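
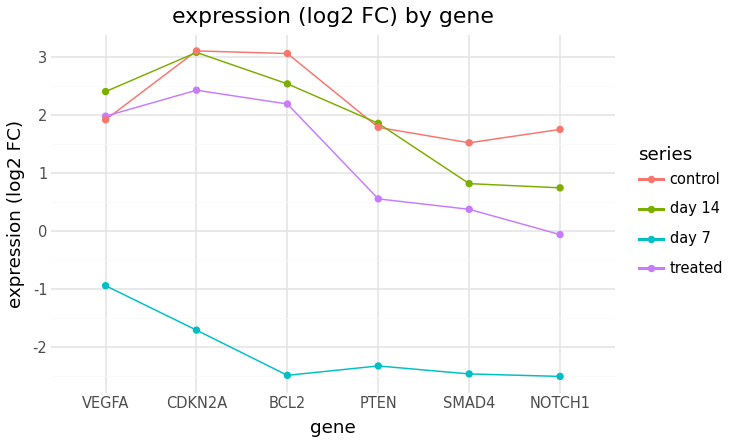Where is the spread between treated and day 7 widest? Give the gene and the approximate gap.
BCL2: treated ≈ 2.0, day 7 ≈ -2.5 → gap ≈ 4.5. Next-largest (CDKN2A) is only ≈ 4.0.

BCL2, ≈ 4.5 log2 FC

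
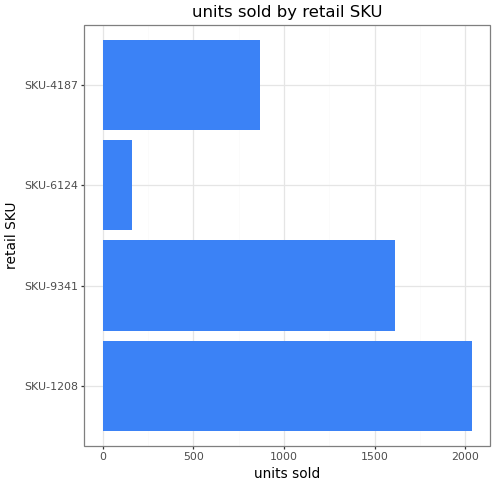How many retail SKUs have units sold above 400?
Above 400: SKU-1208, SKU-9341, SKU-4187.

3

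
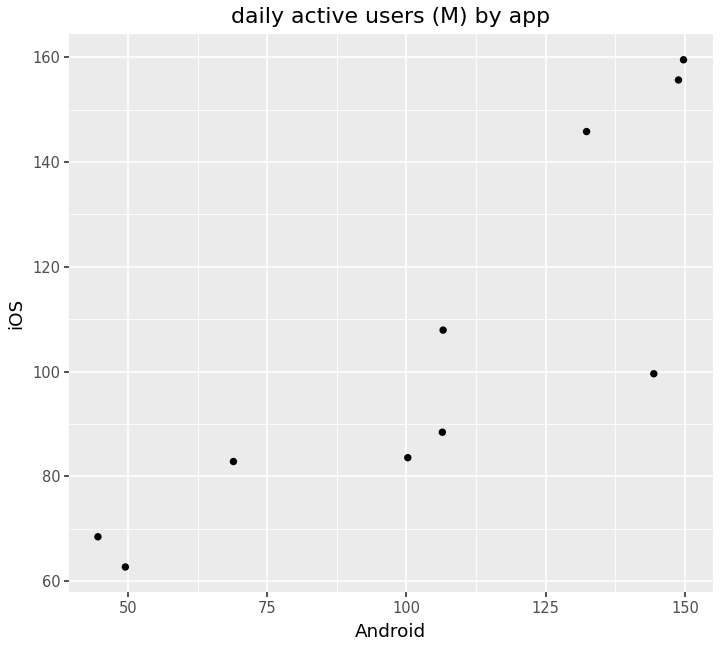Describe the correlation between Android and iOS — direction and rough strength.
positive, strong

Points are positively correlated; strong (|r| ≈ 0.9).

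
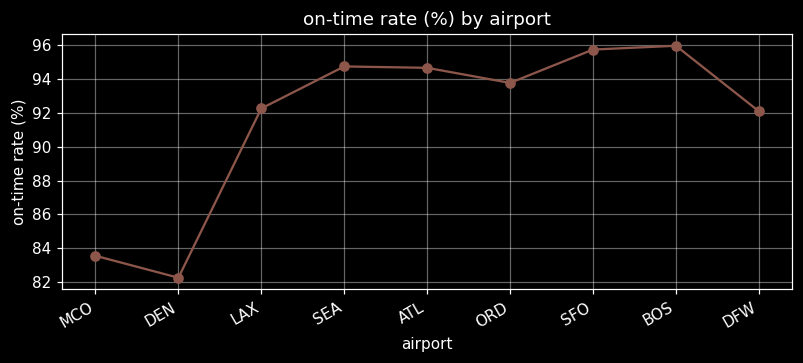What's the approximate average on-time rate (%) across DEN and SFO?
≈ 89

(82 + 96) / 2 ≈ 89.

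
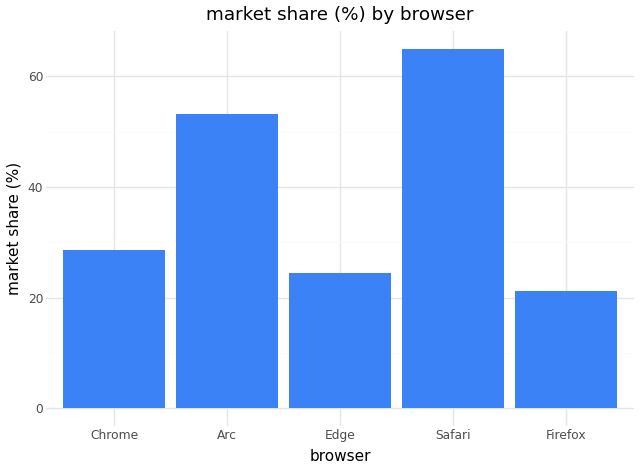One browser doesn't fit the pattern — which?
Safari

Safari ≈ 60; the rest sit between ≈ 20 and ≈ 50.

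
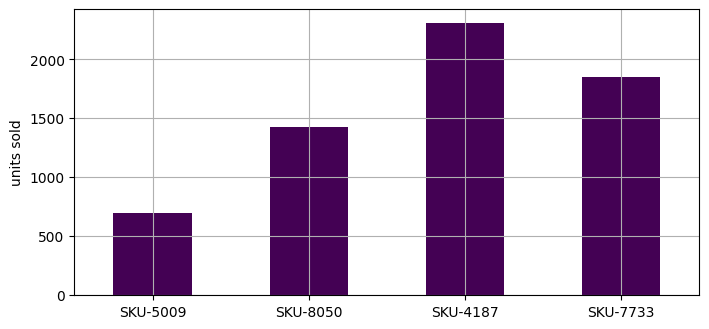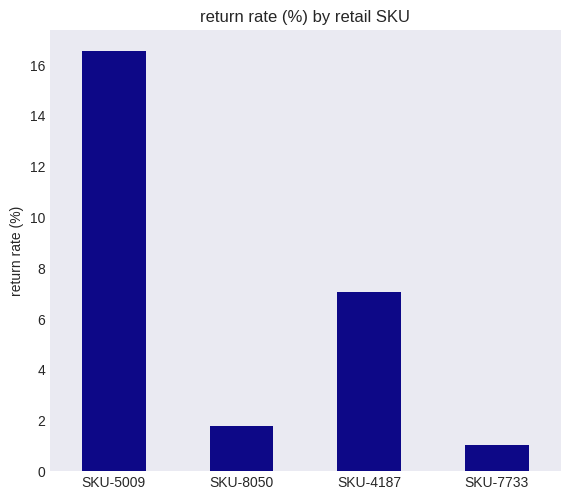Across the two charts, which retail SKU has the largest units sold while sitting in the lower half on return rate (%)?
SKU-7733

Chart 2 median return rate (%) ≈ 4; below-median retail SKUs: SKU-8050, SKU-7733. Among those, SKU-7733 has the highest units sold (≈ 2000).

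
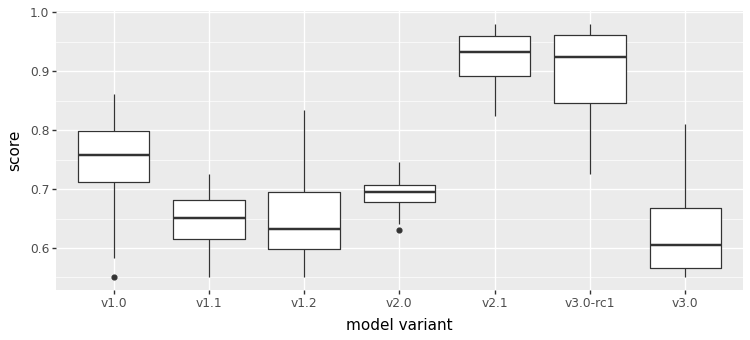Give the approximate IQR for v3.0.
≈ 0.10

Q3 ≈ 0.65, Q1 ≈ 0.55; IQR ≈ 0.10.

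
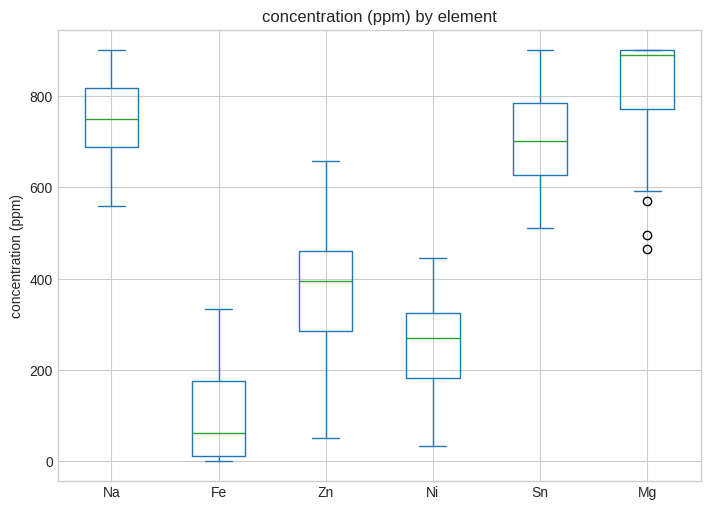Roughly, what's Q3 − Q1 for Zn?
Q3 ≈ 500, Q1 ≈ 300; IQR ≈ 200.

≈ 200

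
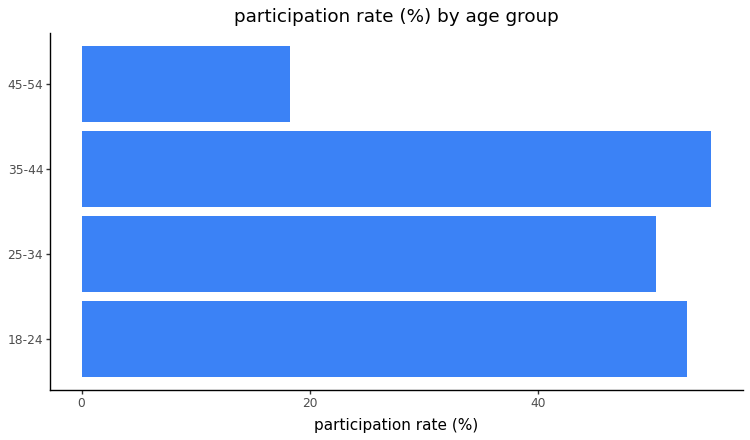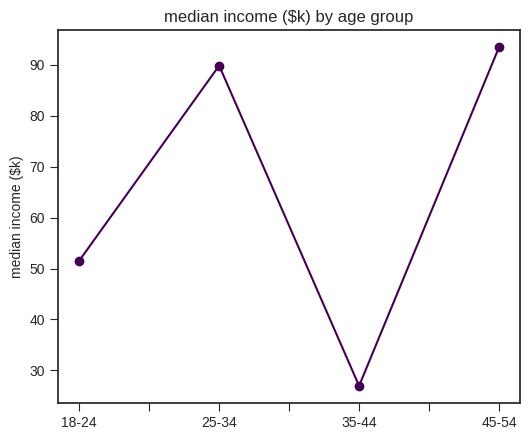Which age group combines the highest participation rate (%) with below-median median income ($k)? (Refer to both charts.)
Chart 2 median median income ($k) ≈ 70; below-median age groups: 18-24, 35-44. Among those, 35-44 has the highest participation rate (%) (≈ 60).

35-44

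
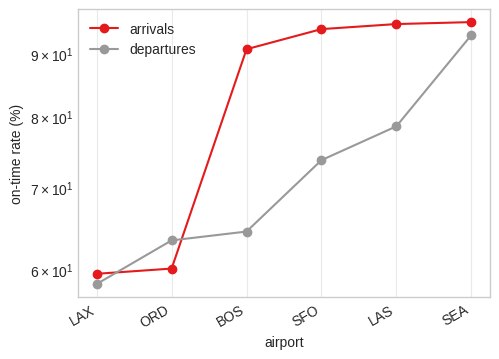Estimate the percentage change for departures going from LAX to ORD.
≈ +8.3%

LAX ≈ 60, ORD ≈ 65; (65 − 60) / 60 ≈ +8.3%.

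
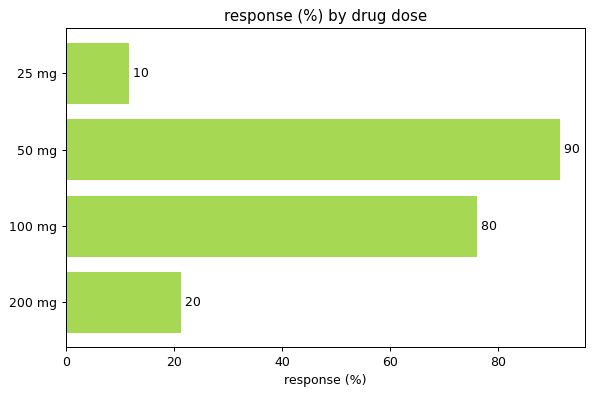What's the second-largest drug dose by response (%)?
100 mg

Top 3: 50 mg ≈ 90, 100 mg ≈ 80, 200 mg ≈ 20.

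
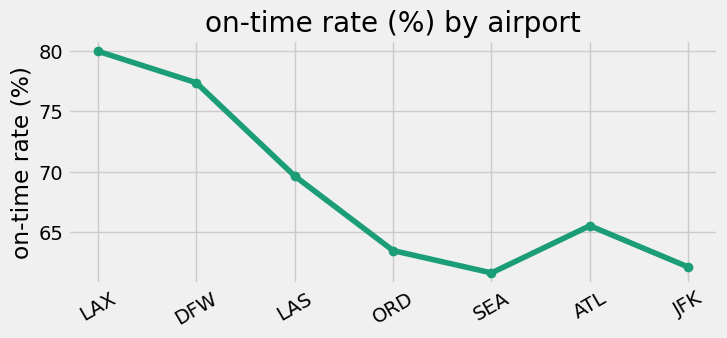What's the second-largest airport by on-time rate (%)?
Top 3: LAX ≈ 80, DFW ≈ 78, LAS ≈ 70.

DFW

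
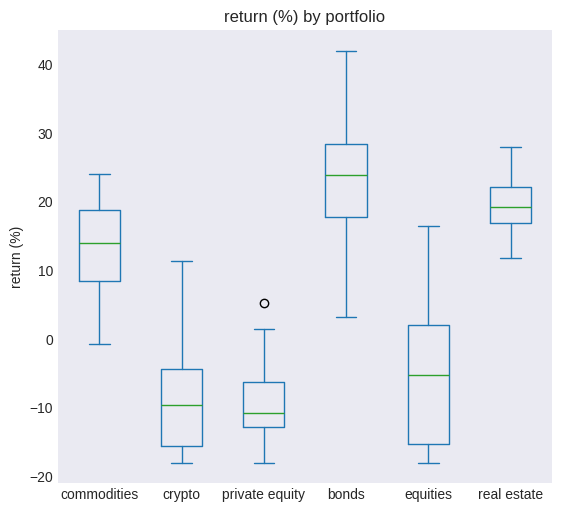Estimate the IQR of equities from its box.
≈ 15

Q3 ≈ 0, Q1 ≈ -15; IQR ≈ 15.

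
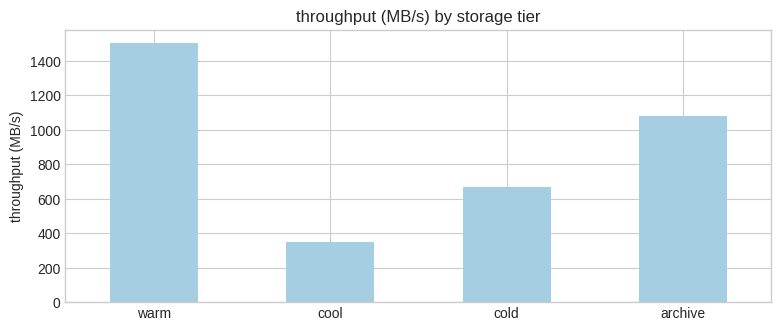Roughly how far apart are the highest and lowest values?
Max warm ≈ 1600, min cool ≈ 400; range ≈ 1200.

≈ 1200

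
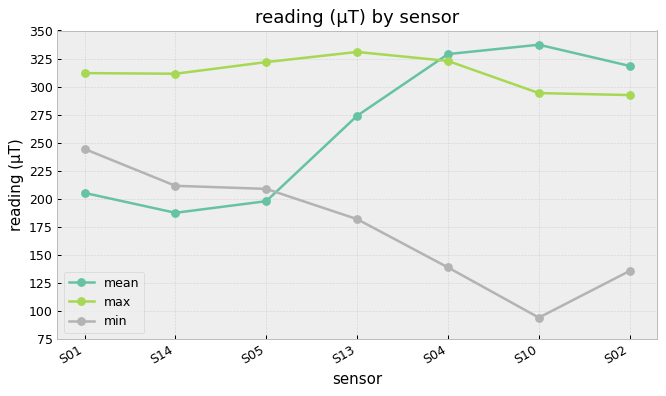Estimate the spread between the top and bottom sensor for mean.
≈ 125

Max S10 ≈ 325, min S14 ≈ 200; range ≈ 125.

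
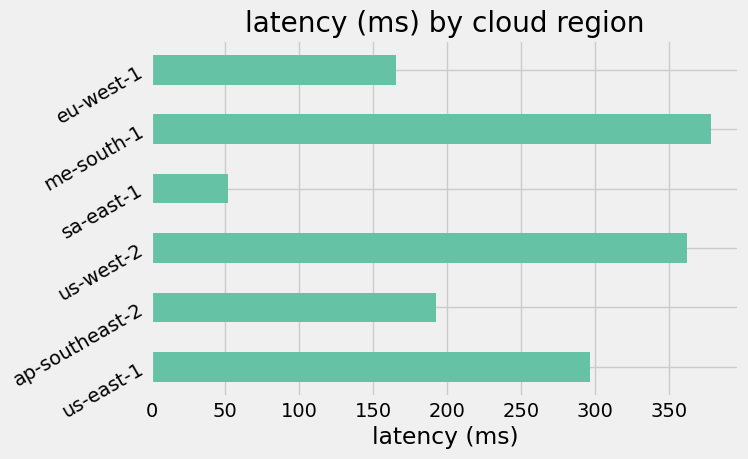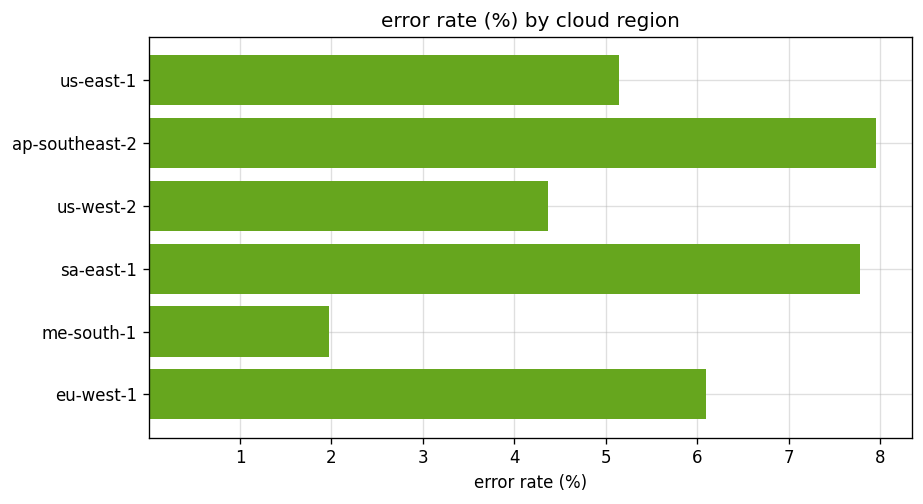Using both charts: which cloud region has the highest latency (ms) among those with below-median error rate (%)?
me-south-1

Chart 2 median error rate (%) ≈ 6; below-median cloud regions: us-east-1, us-west-2, me-south-1. Among those, me-south-1 has the highest latency (ms) (≈ 400).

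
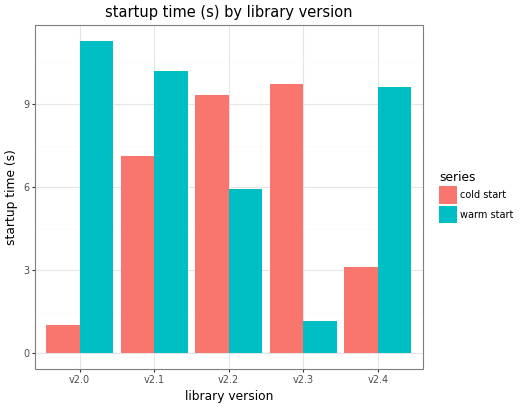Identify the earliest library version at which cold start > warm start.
v2.2

v2.1: cold start ≈ 7 vs warm start ≈ 10 (not yet); v2.2: cold start ≈ 9 vs warm start ≈ 6 (first crossover).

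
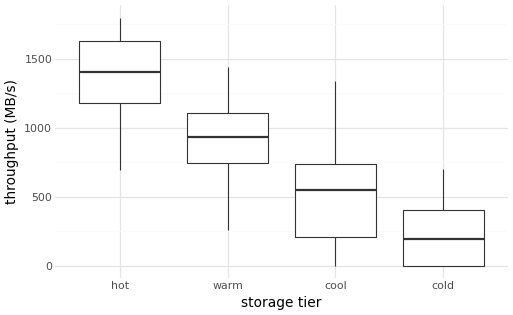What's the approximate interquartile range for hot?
Q3 ≈ 1600, Q1 ≈ 1200; IQR ≈ 400.

≈ 400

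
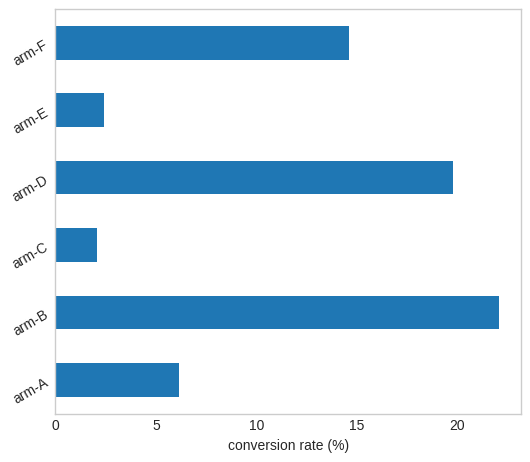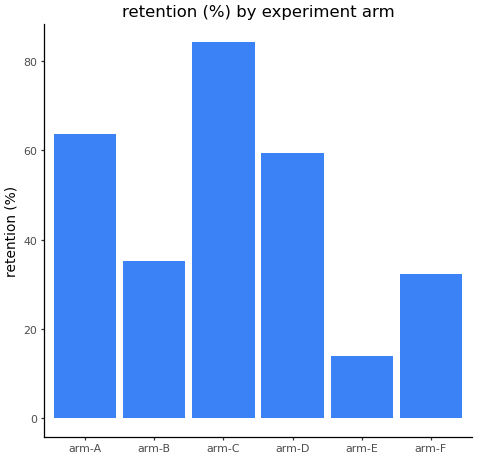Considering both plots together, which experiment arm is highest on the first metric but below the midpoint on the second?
arm-B

Chart 2 median retention (%) ≈ 50; below-median experiment arms: arm-B, arm-E, arm-F. Among those, arm-B has the highest conversion rate (%) (≈ 20).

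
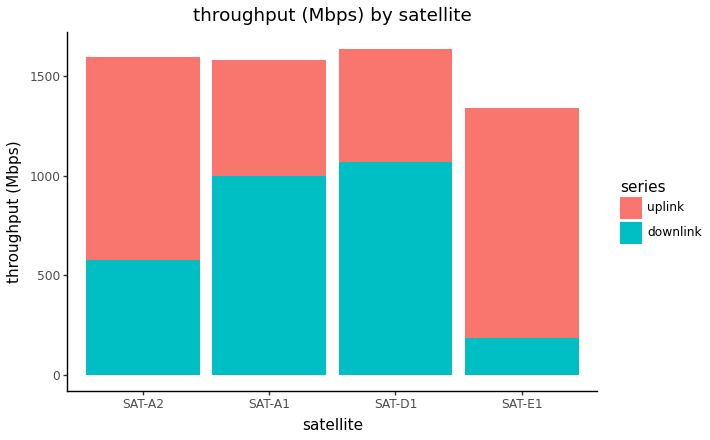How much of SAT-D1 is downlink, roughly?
≈ 1000

downlink top ≈ 1000, bottom ≈ 0; segment ≈ 1000.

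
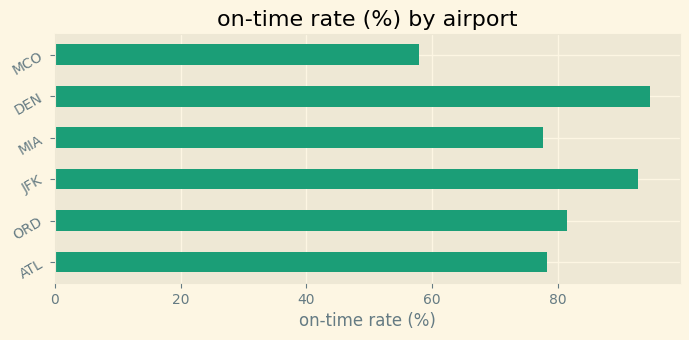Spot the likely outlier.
MCO ≈ 60; the rest sit between ≈ 80 and ≈ 90.

MCO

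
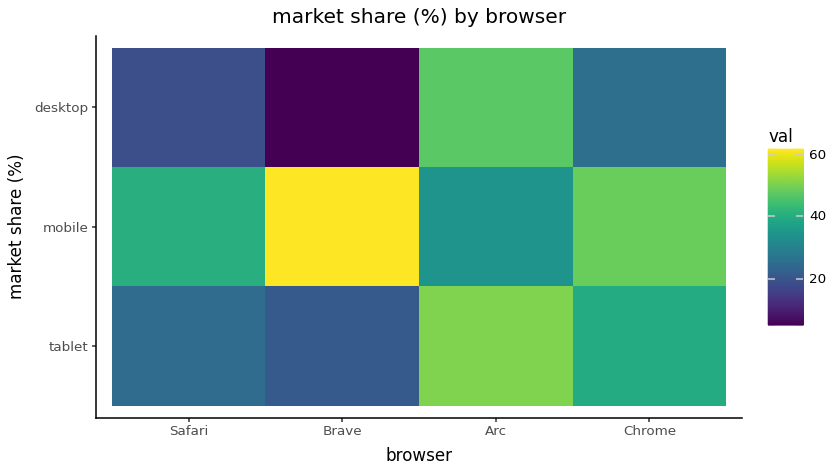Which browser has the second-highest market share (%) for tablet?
Chrome

Top 3 for tablet: Arc ≈ 50, Chrome ≈ 40, Safari ≈ 25.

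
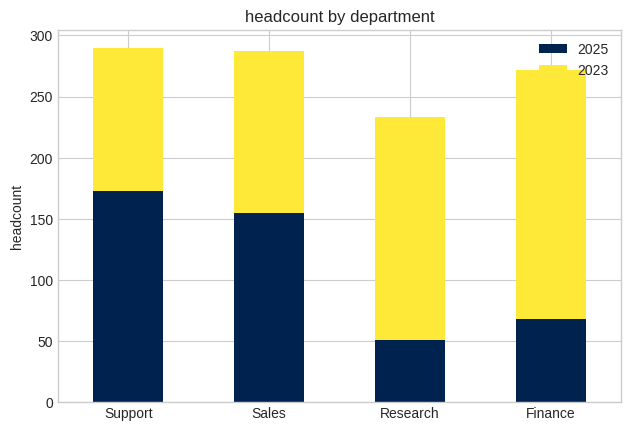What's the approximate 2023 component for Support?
2023 top ≈ 300, bottom ≈ 175; segment ≈ 125.

≈ 125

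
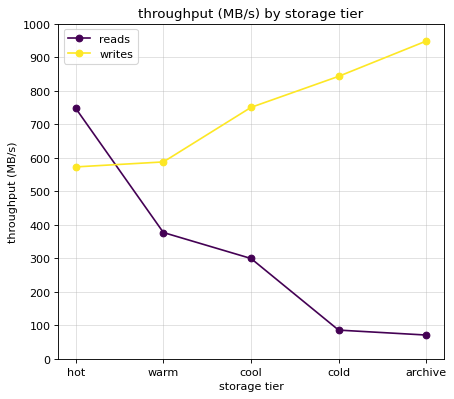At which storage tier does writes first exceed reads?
hot: writes ≈ 600 vs reads ≈ 700 (not yet); warm: writes ≈ 600 vs reads ≈ 400 (first crossover).

warm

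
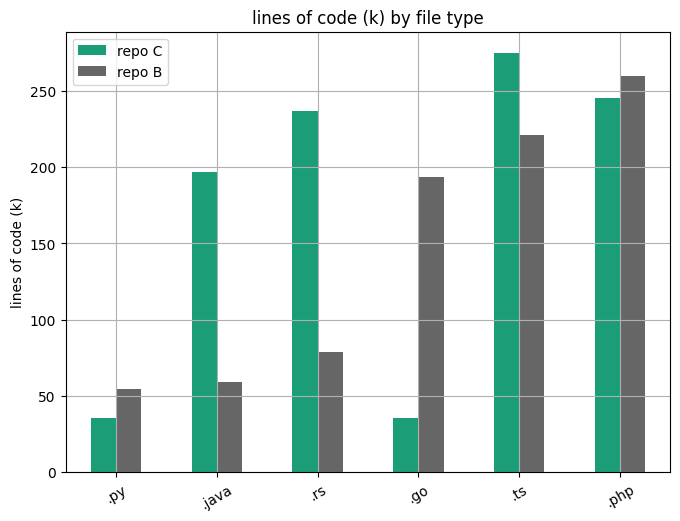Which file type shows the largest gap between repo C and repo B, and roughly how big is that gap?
.go: repo C ≈ 25, repo B ≈ 200 → gap ≈ 175. Next-largest (.rs) is only ≈ 150.

.go, ≈ 175 k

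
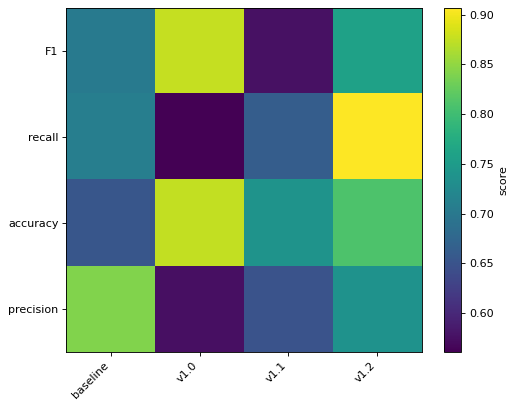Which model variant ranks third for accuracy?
v1.1

Top 4 for accuracy: v1.0 ≈ 0.85, v1.2 ≈ 0.80, v1.1 ≈ 0.75, baseline ≈ 0.65.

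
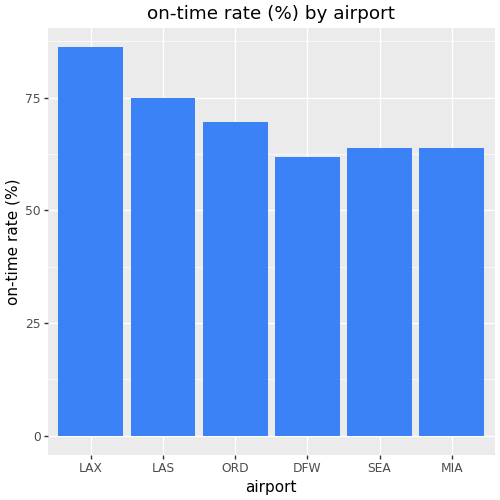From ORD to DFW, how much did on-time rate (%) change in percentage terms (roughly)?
ORD ≈ 70, DFW ≈ 60; (60 − 70) / 70 ≈ -14.3%.

≈ -14.3%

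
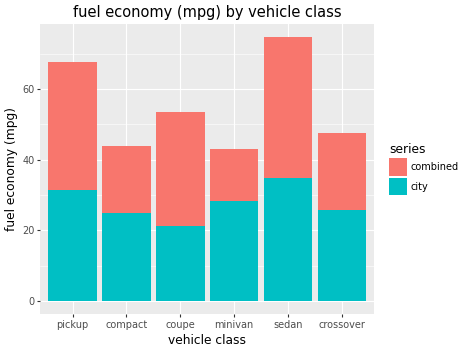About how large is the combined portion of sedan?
≈ 40

combined top ≈ 70, bottom ≈ 30; segment ≈ 40.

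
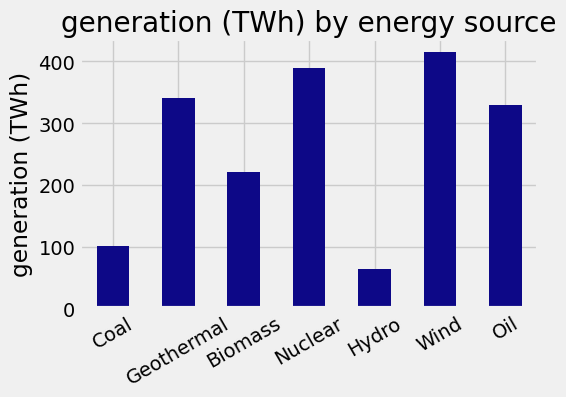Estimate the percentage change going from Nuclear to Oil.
≈ -12.5%

Nuclear ≈ 400, Oil ≈ 350; (350 − 400) / 400 ≈ -12.5%.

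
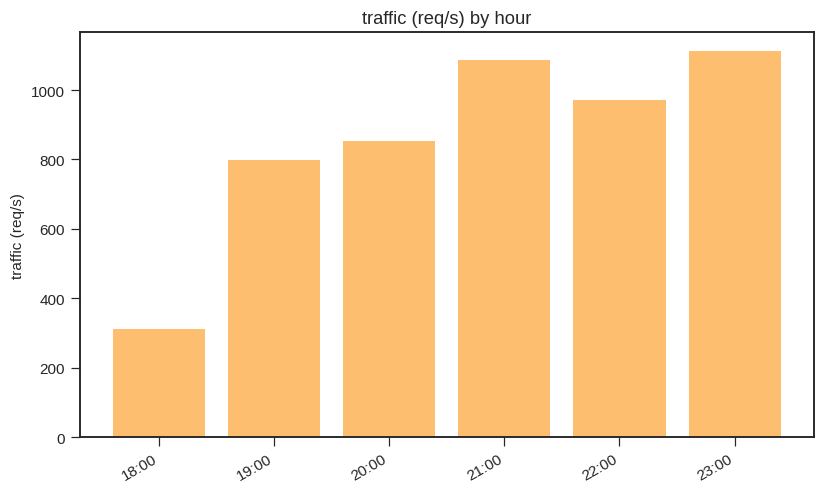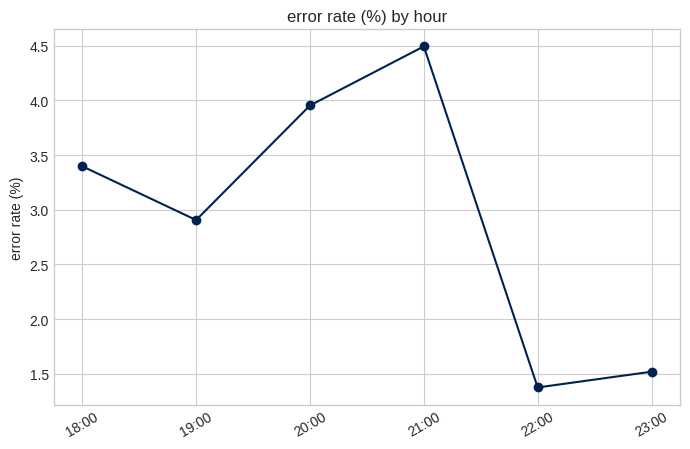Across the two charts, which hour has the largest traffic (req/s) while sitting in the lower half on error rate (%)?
Chart 2 median error rate (%) ≈ 3; below-median hours: 19:00, 22:00, 23:00. Among those, 23:00 has the highest traffic (req/s) (≈ 1200).

23:00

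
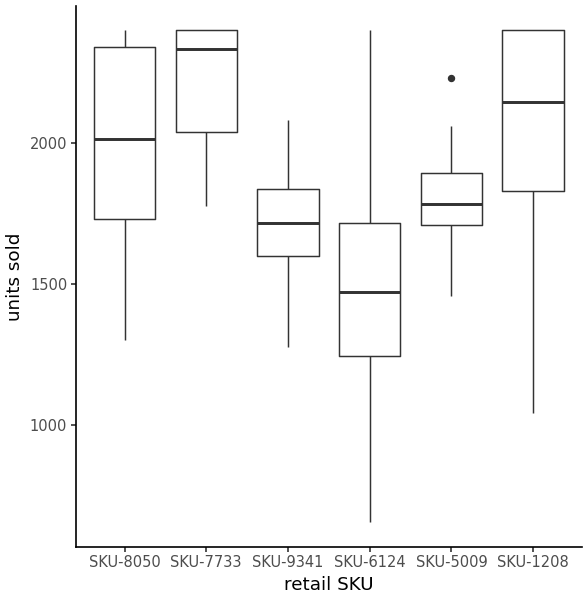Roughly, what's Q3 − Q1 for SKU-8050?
Q3 ≈ 2300, Q1 ≈ 1700; IQR ≈ 600.

≈ 600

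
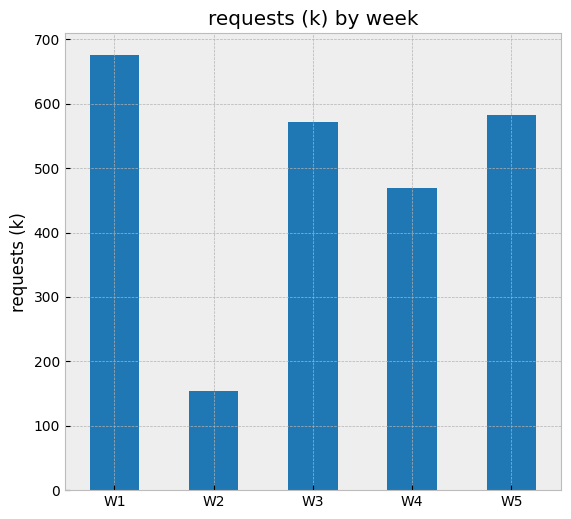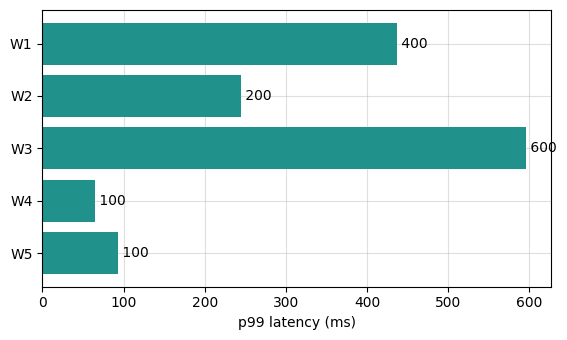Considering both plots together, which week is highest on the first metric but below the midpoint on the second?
Chart 2 median p99 latency (ms) ≈ 200; below-median weeks: W4, W5. Among those, W5 has the highest requests (k) (≈ 600).

W5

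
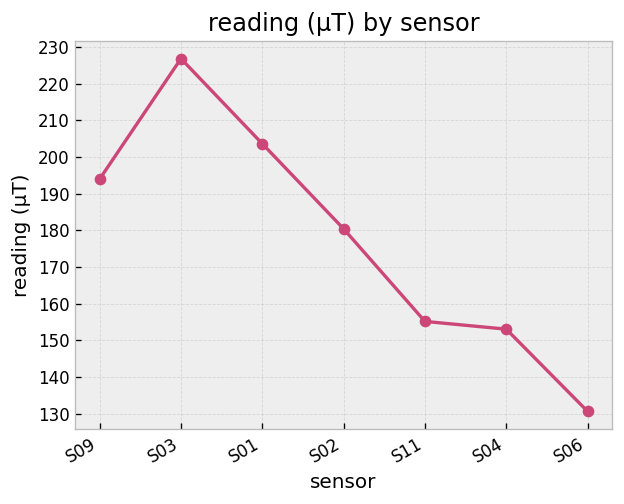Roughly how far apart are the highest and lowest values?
≈ 100

Max S03 ≈ 230, min S06 ≈ 130; range ≈ 100.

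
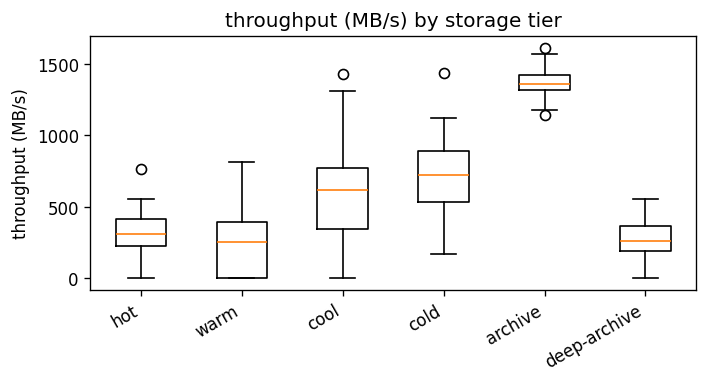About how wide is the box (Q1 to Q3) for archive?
Q3 ≈ 1400, Q1 ≈ 1300; IQR ≈ 100.

≈ 100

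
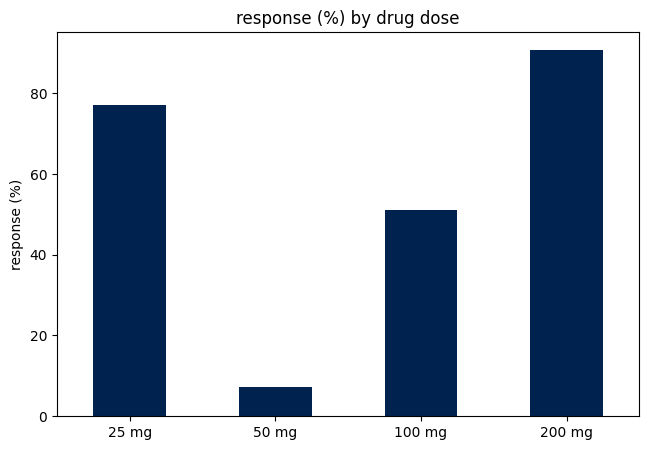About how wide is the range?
Max 200 mg ≈ 90, min 50 mg ≈ 10; range ≈ 80.

≈ 80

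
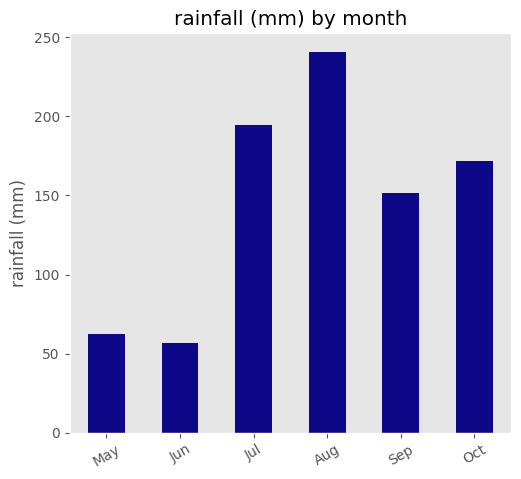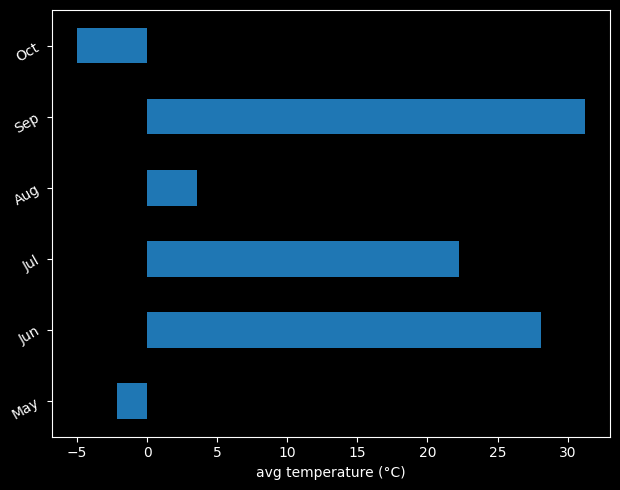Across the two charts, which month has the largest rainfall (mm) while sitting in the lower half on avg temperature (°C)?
Aug

Chart 2 median avg temperature (°C) ≈ 15; below-median months: May, Aug, Oct. Among those, Aug has the highest rainfall (mm) (≈ 250).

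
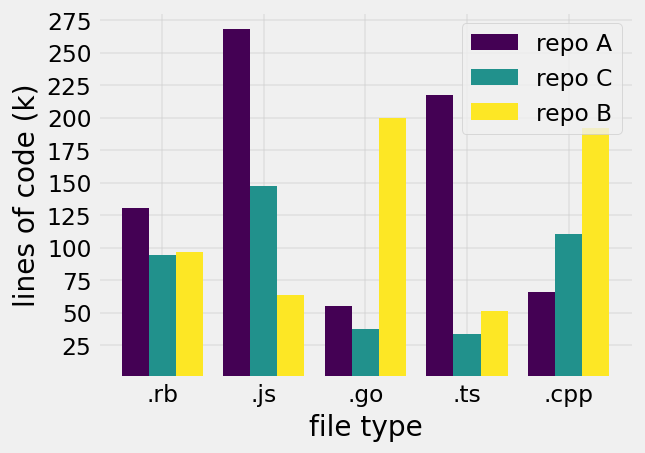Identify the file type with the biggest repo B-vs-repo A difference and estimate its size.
.js: repo B ≈ 75, repo A ≈ 275 → gap ≈ 200. Next-largest (.ts) is only ≈ 175.

.js, ≈ 200 k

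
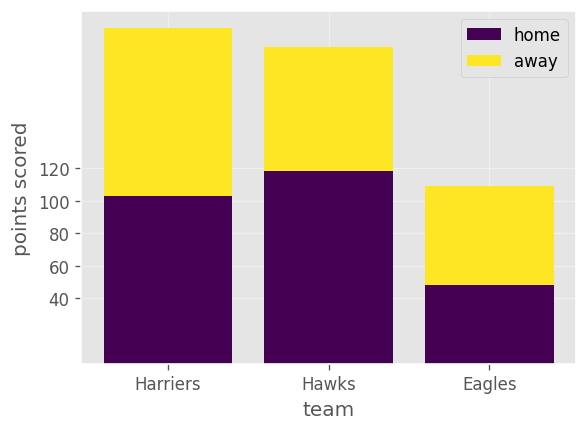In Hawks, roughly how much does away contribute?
≈ 80

away top ≈ 200, bottom ≈ 120; segment ≈ 80.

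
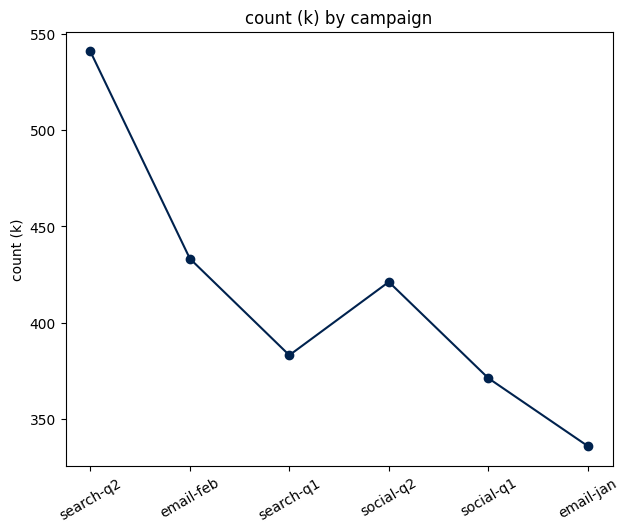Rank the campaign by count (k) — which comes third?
social-q2

Top 4: search-q2 ≈ 540, email-feb ≈ 440, social-q2 ≈ 420, search-q1 ≈ 380.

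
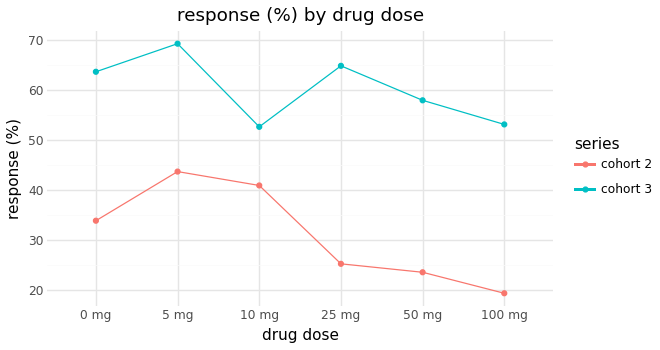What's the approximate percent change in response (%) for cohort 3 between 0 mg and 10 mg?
0 mg ≈ 65, 10 mg ≈ 55; (55 − 65) / 65 ≈ -15.4%.

≈ -15.4%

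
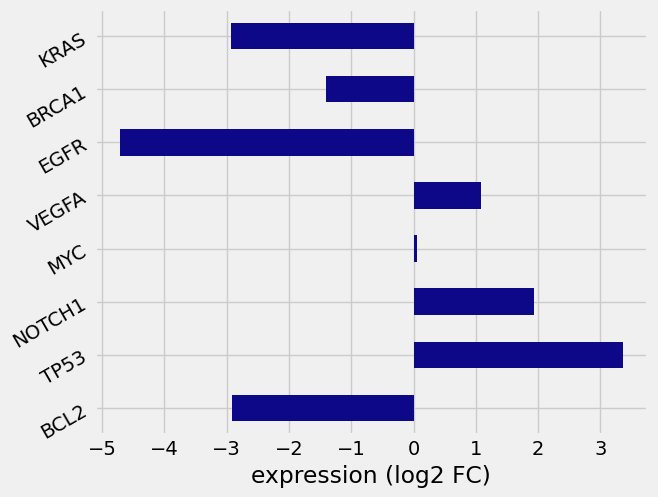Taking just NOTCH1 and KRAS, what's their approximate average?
≈ 0

(2 + -3) / 2 ≈ 0.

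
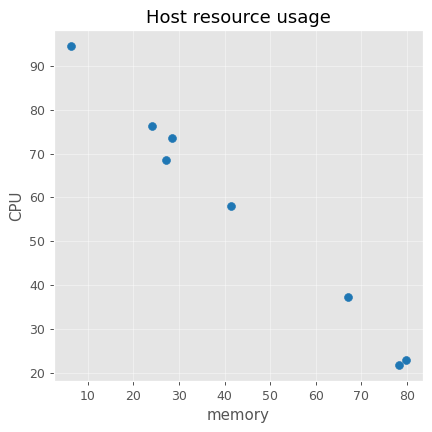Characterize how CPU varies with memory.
negative, strong

Points are negatively correlated; strong (|r| ≈ 1.0).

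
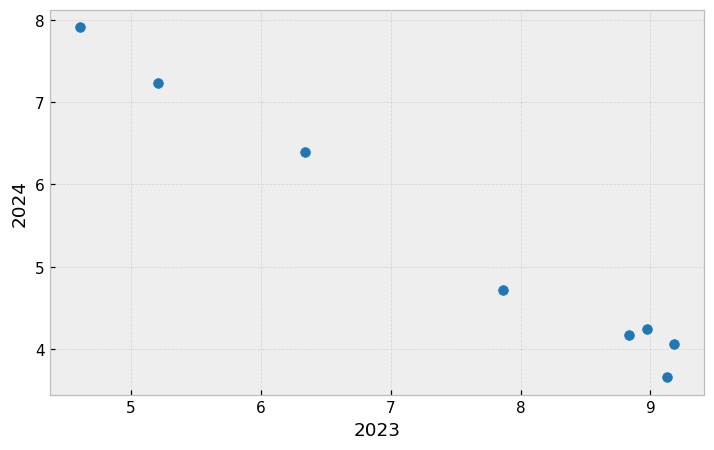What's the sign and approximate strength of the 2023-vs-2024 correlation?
negative, strong

Points are negatively correlated; strong (|r| ≈ 1.0).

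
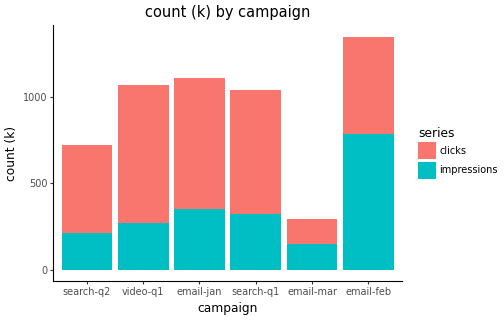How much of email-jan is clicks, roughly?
clicks top ≈ 1200, bottom ≈ 400; segment ≈ 800.

≈ 800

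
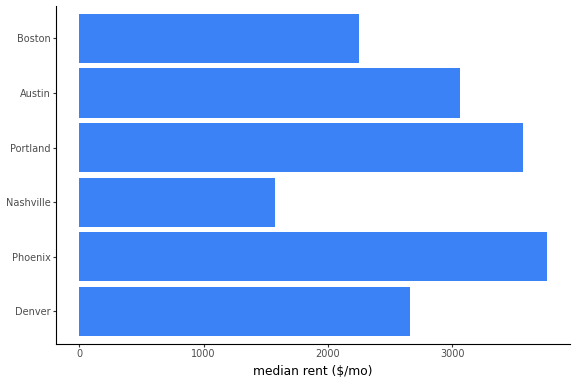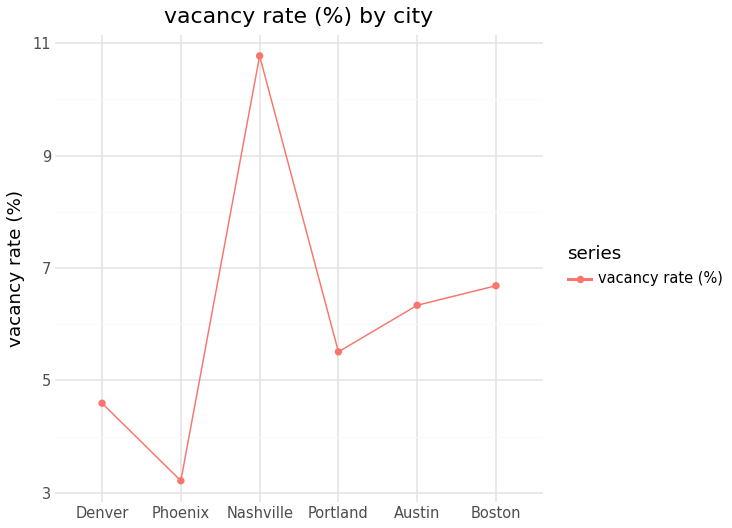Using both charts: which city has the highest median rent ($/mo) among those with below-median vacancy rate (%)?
Chart 2 median vacancy rate (%) ≈ 6; below-median cities: Denver, Phoenix, Portland. Among those, Phoenix has the highest median rent ($/mo) (≈ 4000).

Phoenix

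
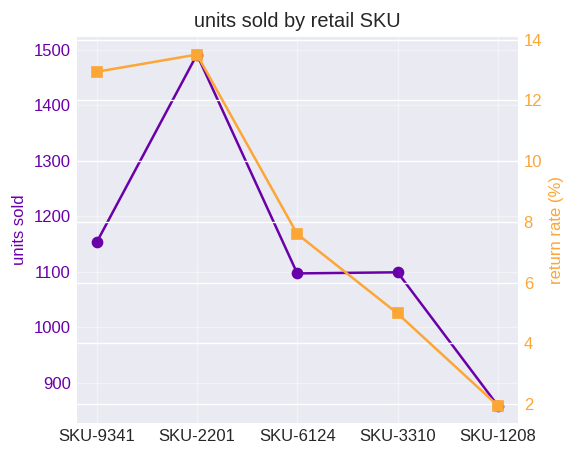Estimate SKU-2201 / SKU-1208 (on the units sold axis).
≈ 1.67×

SKU-2201 ≈ 1500, SKU-1208 ≈ 900; 1500/900 ≈ 1.67.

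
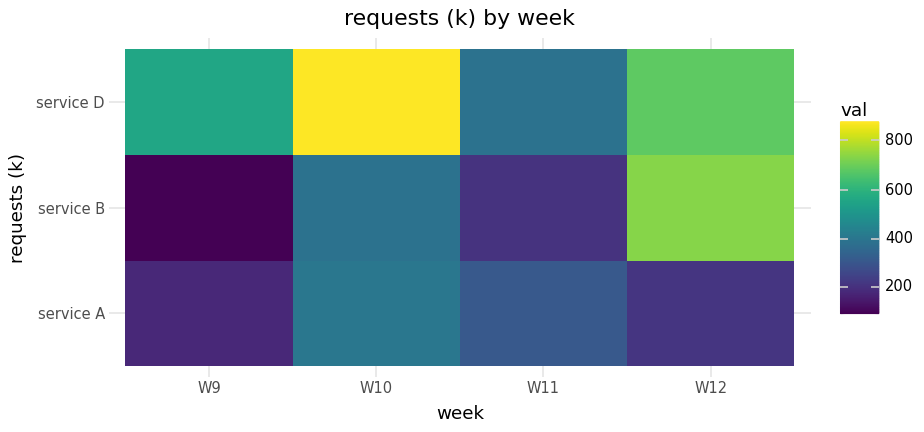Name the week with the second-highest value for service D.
W12

Top 3 for service D: W10 ≈ 900, W12 ≈ 700, W9 ≈ 600.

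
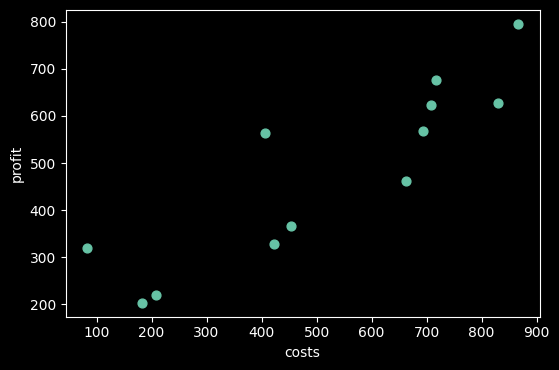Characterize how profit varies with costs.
Points are positively correlated; strong (|r| ≈ 0.9).

positive, strong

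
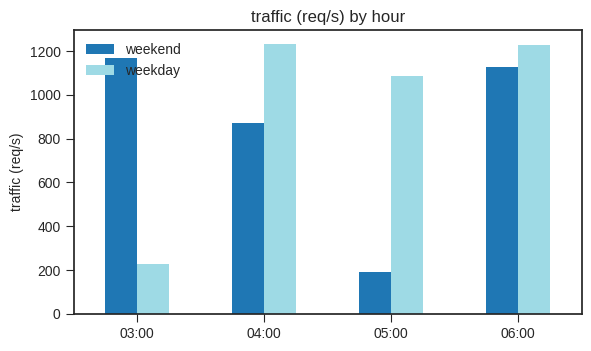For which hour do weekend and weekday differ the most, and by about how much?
03:00: weekend ≈ 1200, weekday ≈ 200 → gap ≈ 1000. Next-largest (05:00) is only ≈ 800.

03:00, ≈ 1000 req/s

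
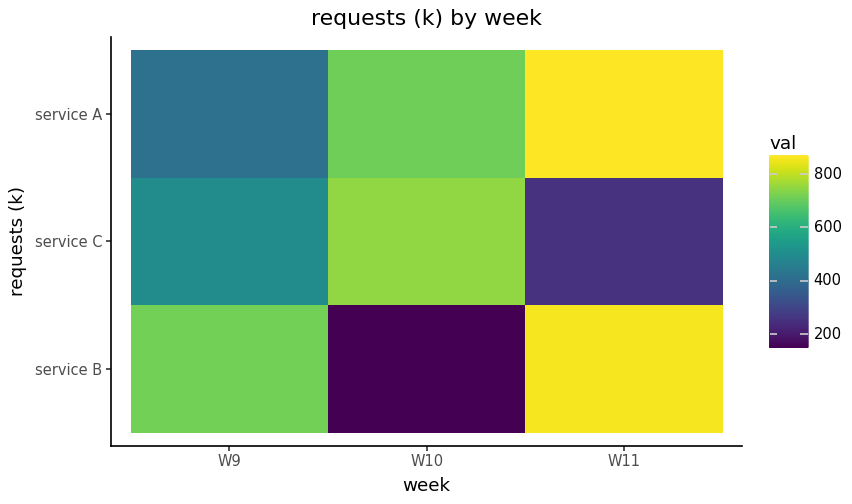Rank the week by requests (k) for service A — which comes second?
W10

Top 3 for service A: W11 ≈ 900, W10 ≈ 700, W9 ≈ 400.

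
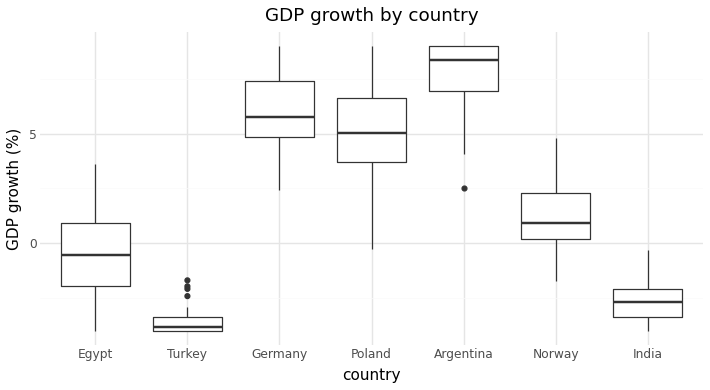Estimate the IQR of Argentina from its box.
≈ 2

Q3 ≈ 8, Q1 ≈ 6; IQR ≈ 2.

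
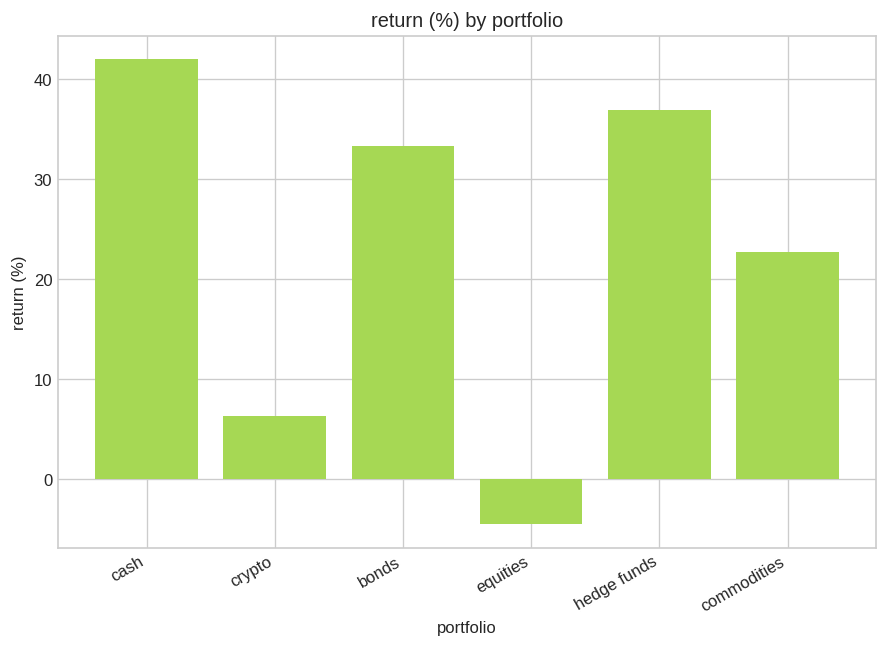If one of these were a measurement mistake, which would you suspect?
equities ≈ -5; the rest sit between ≈ 5 and ≈ 40.

equities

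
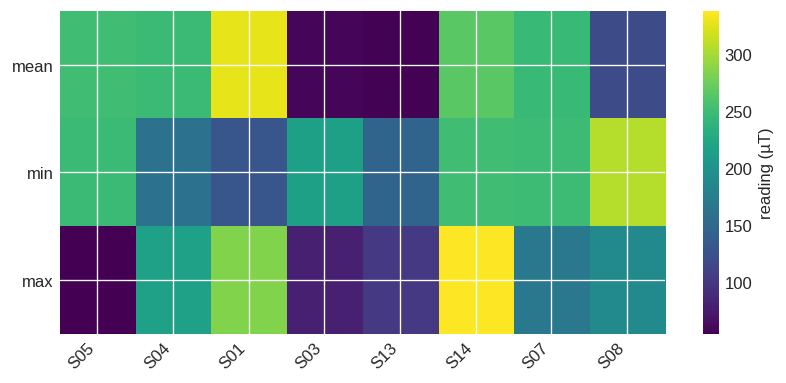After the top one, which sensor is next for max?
Top 3 for max: S14 ≈ 350, S01 ≈ 275, S04 ≈ 225.

S01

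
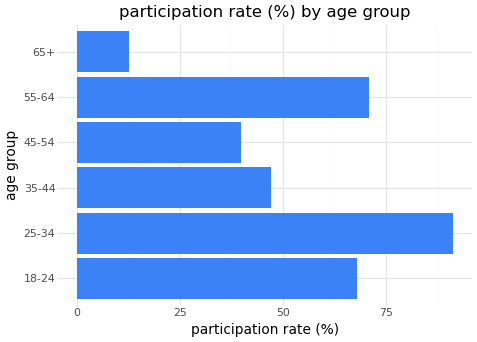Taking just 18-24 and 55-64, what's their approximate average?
≈ 70

(70 + 70) / 2 ≈ 70.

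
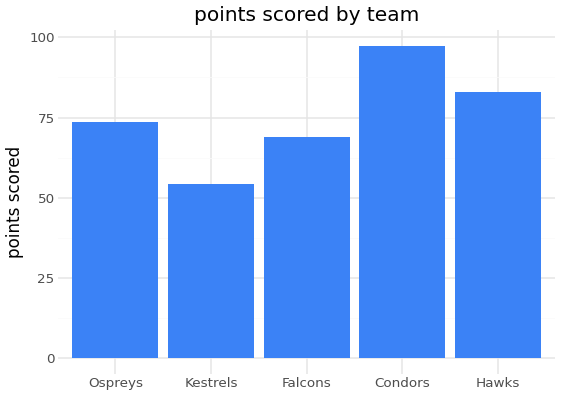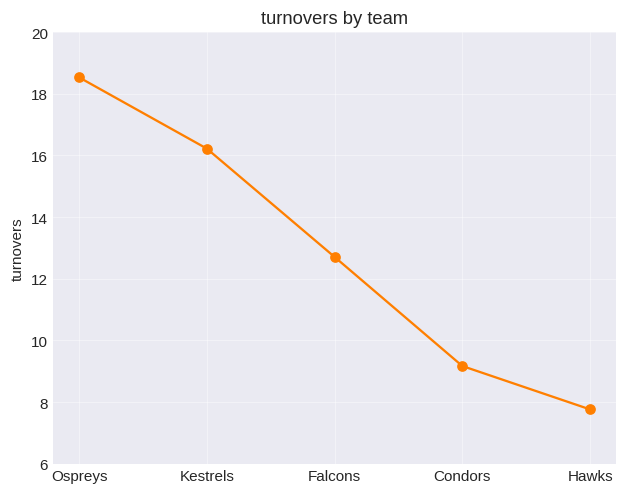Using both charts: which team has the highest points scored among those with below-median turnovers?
Chart 2 median turnovers ≈ 12; below-median teams: Condors, Hawks. Among those, Condors has the highest points scored (≈ 100).

Condors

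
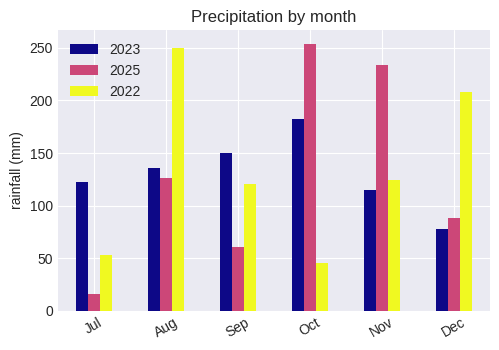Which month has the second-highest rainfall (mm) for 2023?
Top 3 for 2023: Oct ≈ 175, Sep ≈ 150, Aug ≈ 125.

Sep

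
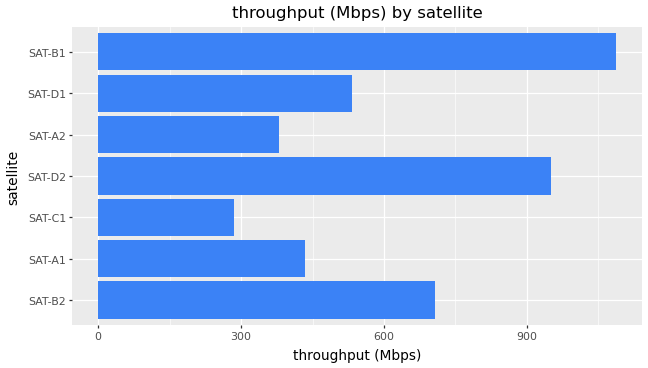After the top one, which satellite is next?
SAT-D2

Top 3: SAT-B1 ≈ 1100, SAT-D2 ≈ 1000, SAT-B2 ≈ 700.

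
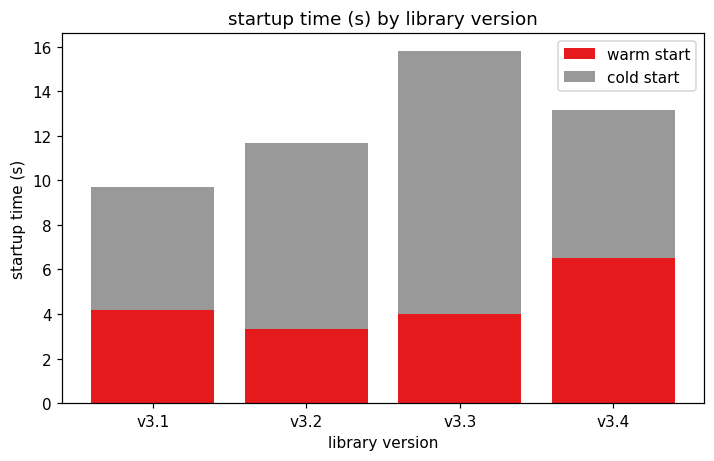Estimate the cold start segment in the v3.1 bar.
≈ 6

cold start top ≈ 10, bottom ≈ 4; segment ≈ 6.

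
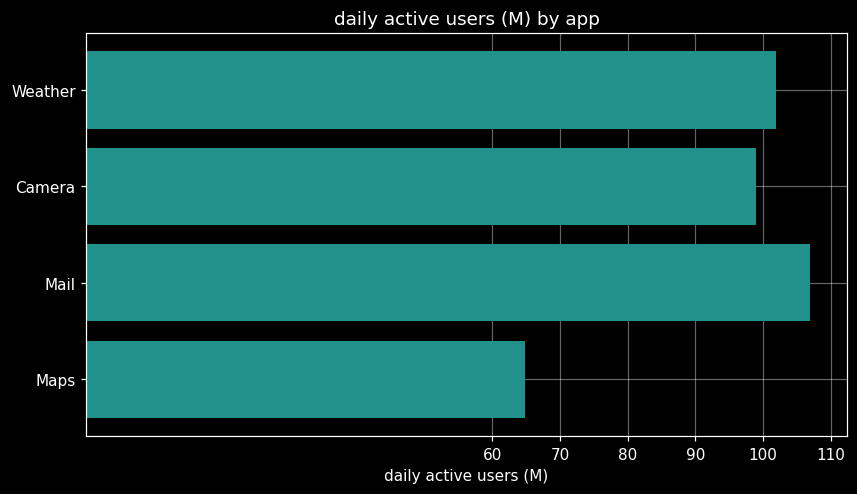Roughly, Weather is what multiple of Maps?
Weather ≈ 100, Maps ≈ 60; 100/60 ≈ 1.67.

≈ 1.67×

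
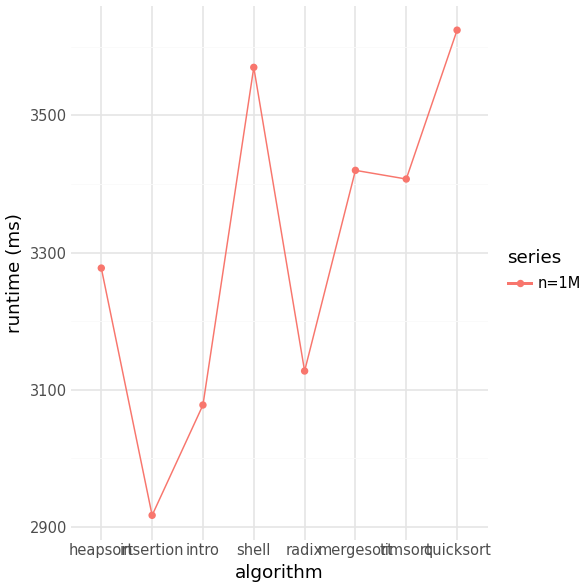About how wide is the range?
Max quicksort ≈ 3600, min insertion ≈ 2900; range ≈ 700.

≈ 700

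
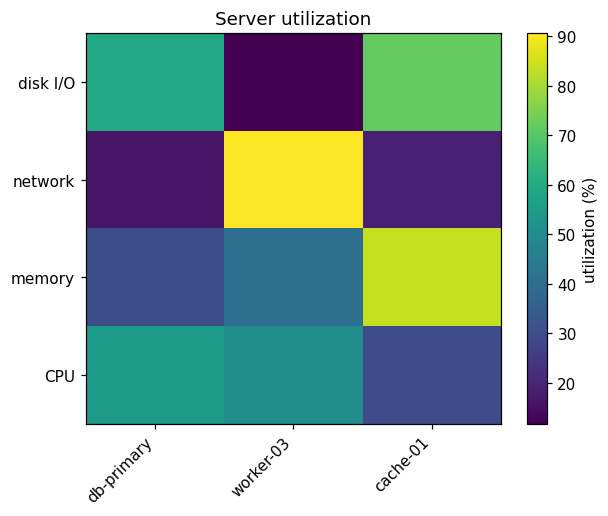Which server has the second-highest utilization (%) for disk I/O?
db-primary

Top 3 for disk I/O: cache-01 ≈ 70, db-primary ≈ 60, worker-03 ≈ 10.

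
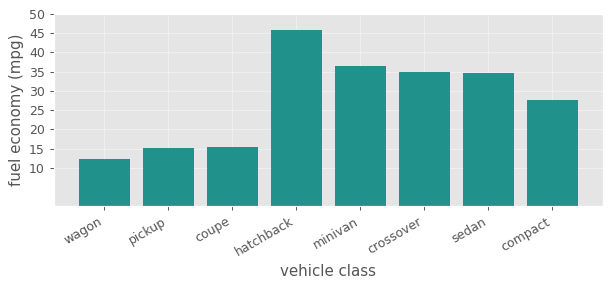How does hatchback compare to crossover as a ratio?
hatchback ≈ 45, crossover ≈ 35; 45/35 ≈ 1.29.

≈ 1.29×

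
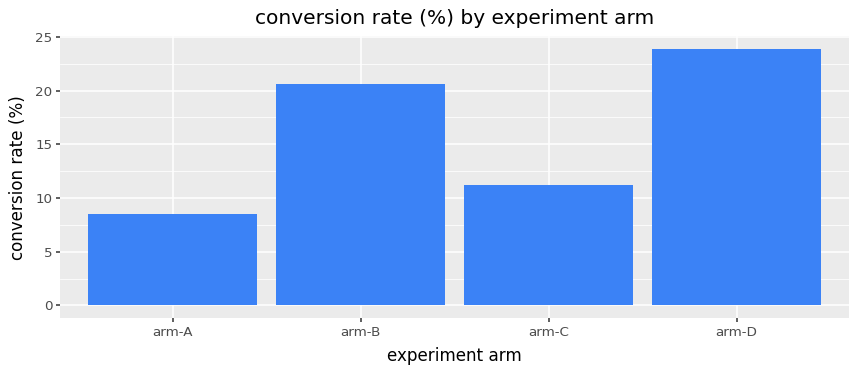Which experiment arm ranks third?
Top 4: arm-D ≈ 24, arm-B ≈ 20, arm-C ≈ 12, arm-A ≈ 8.

arm-C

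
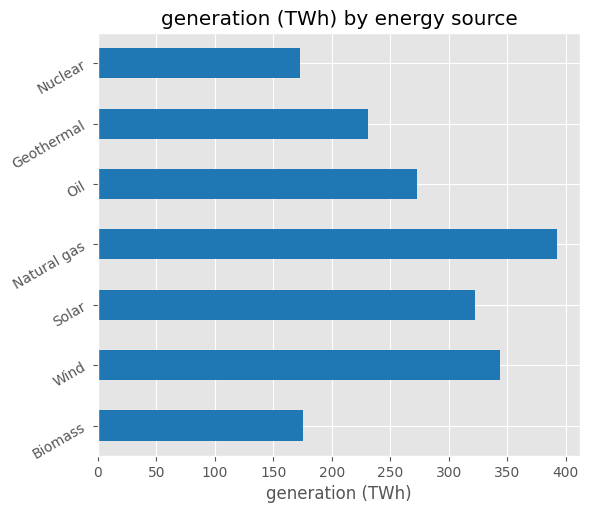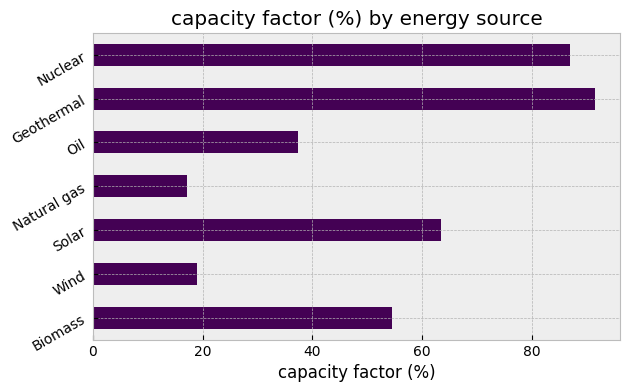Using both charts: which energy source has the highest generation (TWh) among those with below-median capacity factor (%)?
Chart 2 median capacity factor (%) ≈ 50; below-median energy sources: Wind, Natural gas, Oil. Among those, Natural gas has the highest generation (TWh) (≈ 400).

Natural gas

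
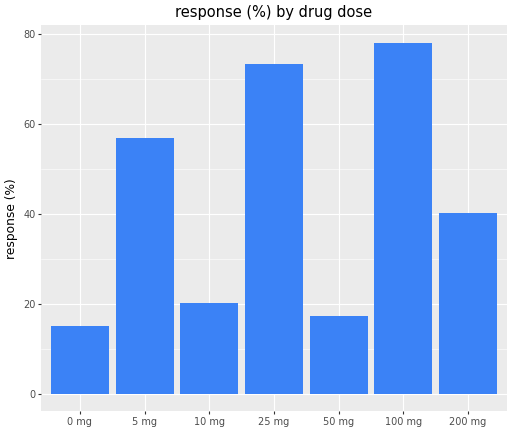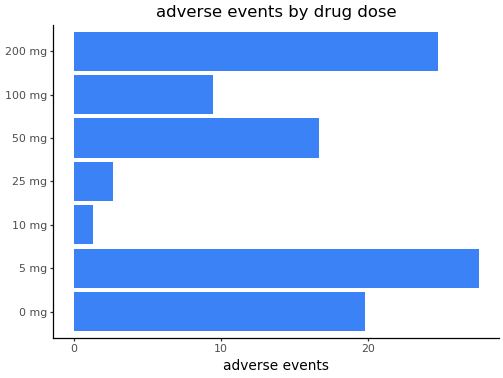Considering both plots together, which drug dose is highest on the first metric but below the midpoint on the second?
Chart 2 median adverse events ≈ 15; below-median drug doses: 10 mg, 25 mg, 100 mg. Among those, 100 mg has the highest response (%) (≈ 80).

100 mg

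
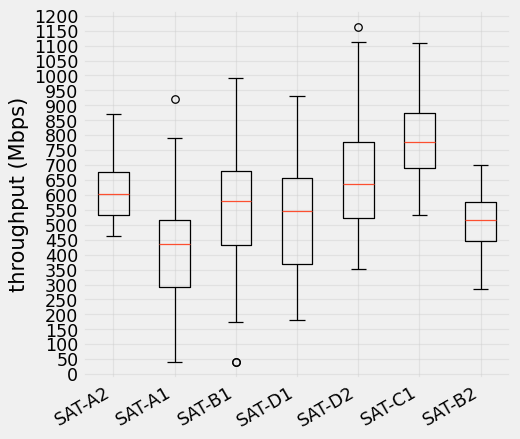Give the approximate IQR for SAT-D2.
Q3 ≈ 800, Q1 ≈ 500; IQR ≈ 300.

≈ 300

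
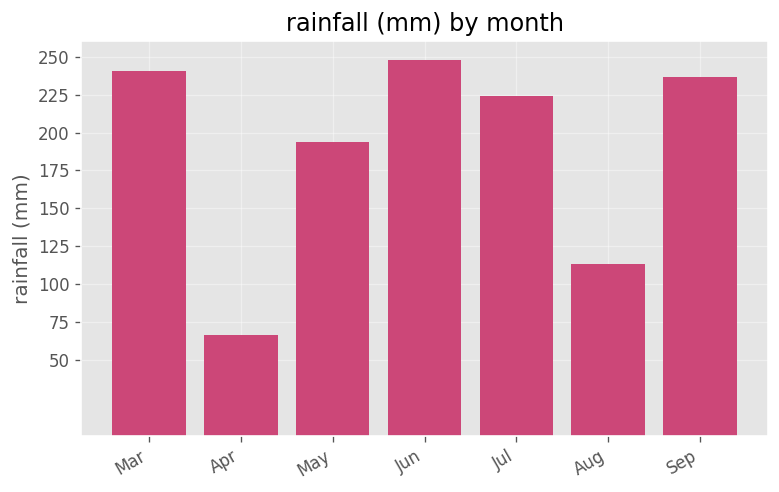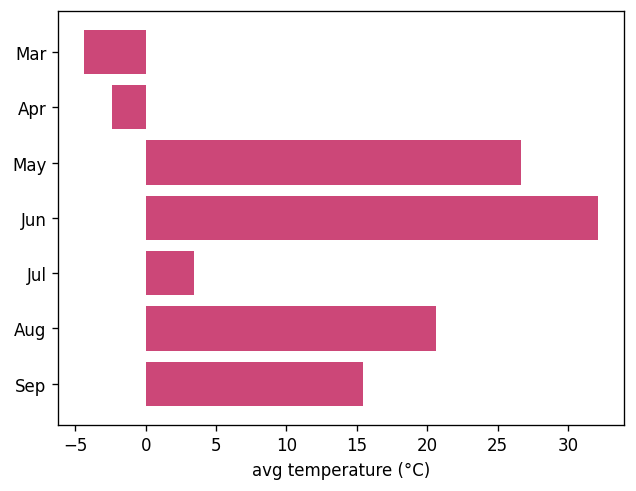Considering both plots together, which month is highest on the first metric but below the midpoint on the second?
Mar

Chart 2 median avg temperature (°C) ≈ 15; below-median months: Mar, Apr, Jul. Among those, Mar has the highest rainfall (mm) (≈ 250).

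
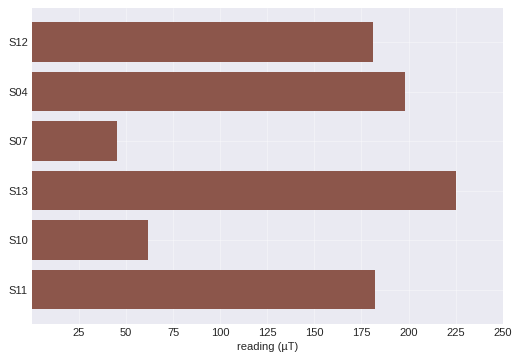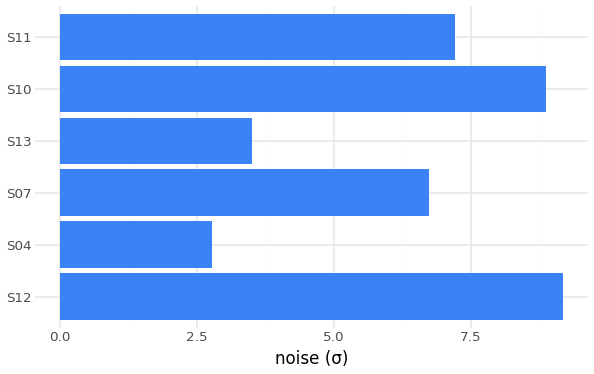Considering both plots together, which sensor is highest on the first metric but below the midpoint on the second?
S13

Chart 2 median noise (σ) ≈ 7; below-median sensors: S04, S07, S13. Among those, S13 has the highest reading (µT) (≈ 225).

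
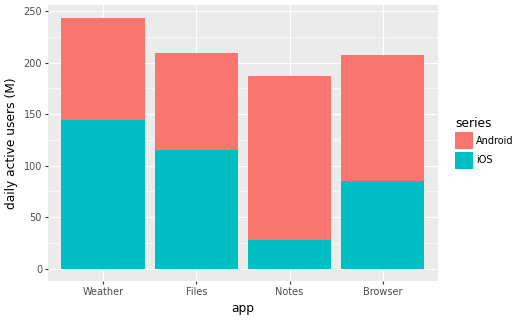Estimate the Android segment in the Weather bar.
Android top ≈ 250, bottom ≈ 150; segment ≈ 100.

≈ 100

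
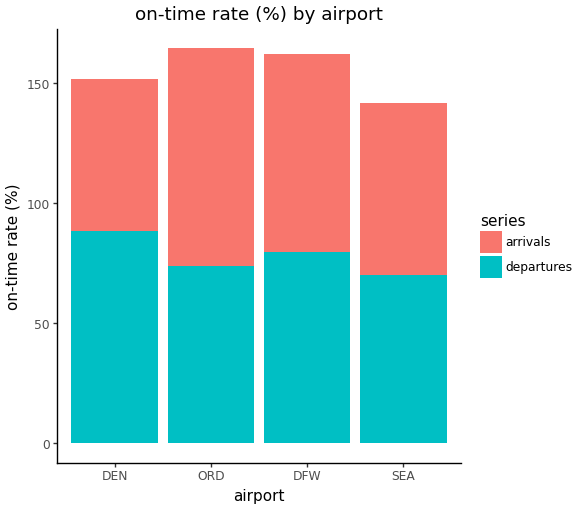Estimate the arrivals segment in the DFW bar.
≈ 80

arrivals top ≈ 160, bottom ≈ 80; segment ≈ 80.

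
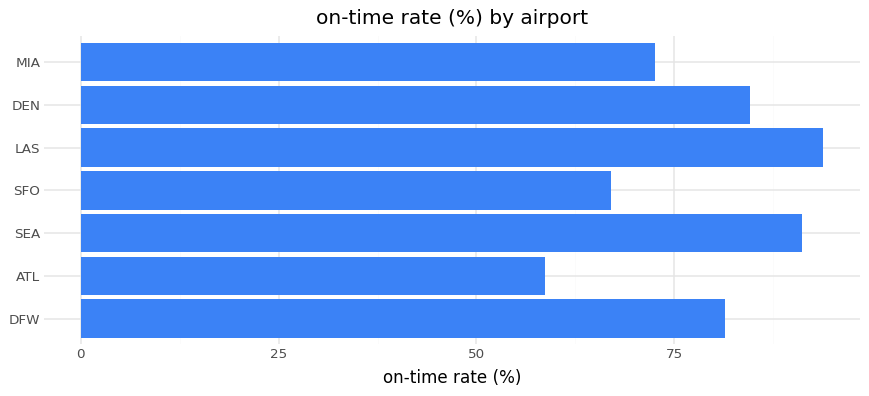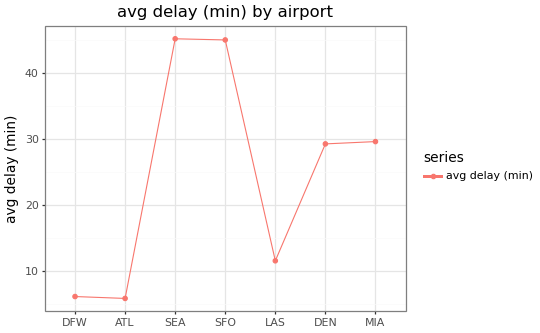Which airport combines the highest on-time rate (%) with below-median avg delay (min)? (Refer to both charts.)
LAS

Chart 2 median avg delay (min) ≈ 30; below-median airports: DFW, ATL, LAS. Among those, LAS has the highest on-time rate (%) (≈ 90).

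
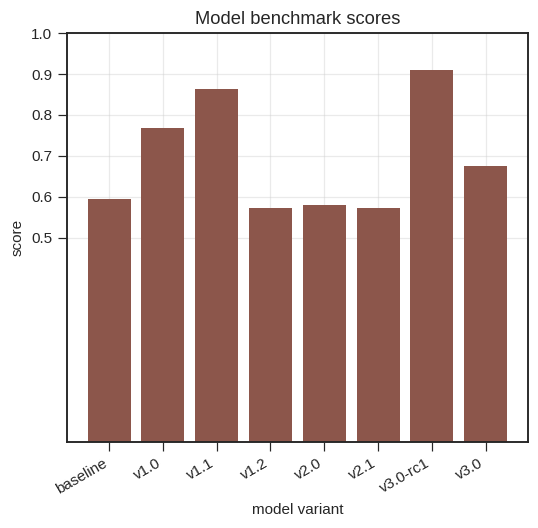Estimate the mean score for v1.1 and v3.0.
(0.9 + 0.7) / 2 ≈ 0.8.

≈ 0.8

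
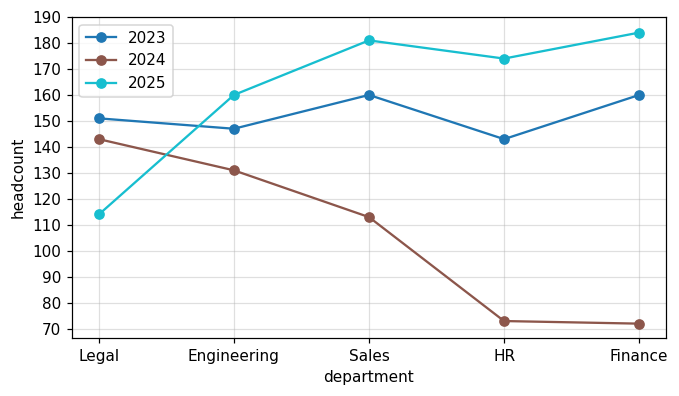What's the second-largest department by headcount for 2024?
Engineering

Top 3 for 2024: Legal ≈ 140, Engineering ≈ 130, Sales ≈ 110.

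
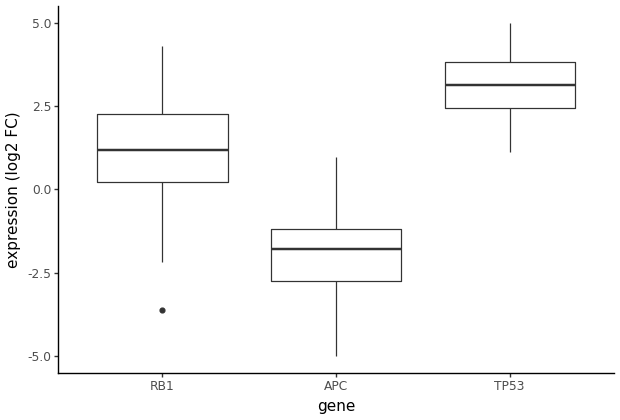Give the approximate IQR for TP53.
Q3 ≈ 4.0, Q1 ≈ 2.5; IQR ≈ 1.5.

≈ 1.5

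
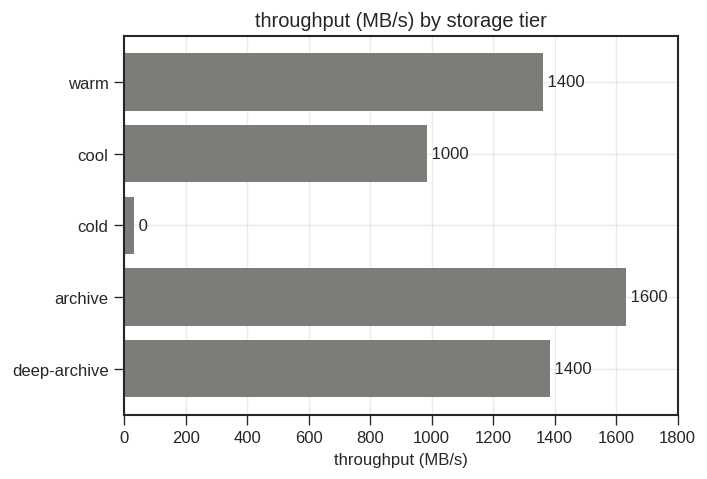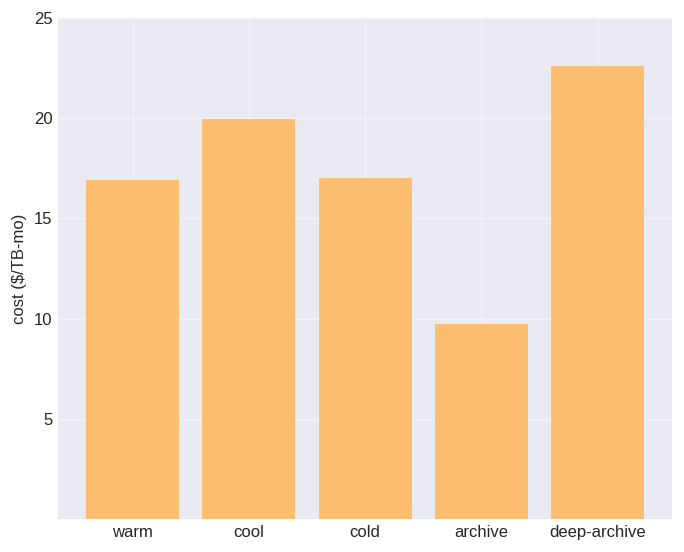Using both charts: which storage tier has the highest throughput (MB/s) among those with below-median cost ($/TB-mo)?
Chart 2 median cost ($/TB-mo) ≈ 15; below-median storage tiers: warm, archive. Among those, archive has the highest throughput (MB/s) (≈ 1600).

archive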